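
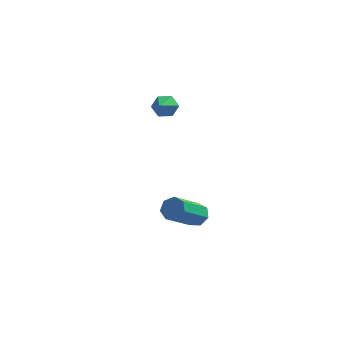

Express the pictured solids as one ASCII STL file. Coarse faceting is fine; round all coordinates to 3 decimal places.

solid 
facet normal -0.026 0.861 -0.508
outer loop
vertex 1.907 3.037 1.916
vertex 1.513 3.278 2.344
vertex 2.136 3.341 2.419
endloop
endfacet
facet normal 0.871 -0.480 -0.106
outer loop
vertex 1.907 3.037 1.916
vertex 2.136 3.341 2.419
vertex 1.547 2.142 3.016
endloop
endfacet
facet normal -0.026 0.861 -0.508
outer loop
vertex 2.136 3.341 2.419
vertex 1.513 3.278 2.344
vertex 1.741 3.582 2.847
endloop
endfacet
facet normal 0.730 -0.018 0.684
outer loop
vertex 2.136 3.341 2.419
vertex 1.741 3.582 2.847
vertex 1.547 2.142 3.016
endloop
endfacet
facet normal -0.026 0.861 -0.508
outer loop
vertex 1.741 3.582 2.847
vertex 1.513 3.278 2.344
vertex 1.119 3.519 2.772
endloop
endfacet
facet normal -0.132 0.133 0.982
outer loop
vertex 1.741 3.582 2.847
vertex 1.119 3.519 2.772
vertex 1.547 2.142 3.016
endloop
endfacet
facet normal -0.027 0.860 -0.509
outer loop
vertex 1.119 3.519 2.772
vertex 1.513 3.278 2.344
vertex 0.891 3.215 2.27
endloop
endfacet
facet normal -0.851 -0.177 0.494
outer loop
vertex 1.119 3.519 2.772
vertex 0.891 3.215 2.27
vertex 1.547 2.142 3.016
endloop
endfacet
facet normal -0.027 0.860 -0.509
outer loop
vertex 0.891 3.215 2.27
vertex 1.513 3.278 2.344
vertex 1.285 2.974 1.842
endloop
endfacet
facet normal -0.711 -0.639 -0.294
outer loop
vertex 0.891 3.215 2.27
vertex 1.285 2.974 1.842
vertex 1.547 2.142 3.016
endloop
endfacet
facet normal -0.027 0.860 -0.509
outer loop
vertex 1.285 2.974 1.842
vertex 1.513 3.278 2.344
vertex 1.907 3.037 1.916
endloop
endfacet
facet normal 0.151 -0.790 -0.594
outer loop
vertex 1.285 2.974 1.842
vertex 1.907 3.037 1.916
vertex 1.547 2.142 3.016
endloop
endfacet
facet normal 0.353 0.716 -0.603
outer loop
vertex 3.649 2.378 -3.364
vertex 3.202 2.233 -3.798
vertex 3.17 2.654 -3.317
endloop
endfacet
facet normal 0.361 0.491 0.793
outer loop
vertex 3.649 2.378 -3.364
vertex 3.17 2.654 -3.317
vertex 2.926 0.911 -2.128
endloop
endfacet
facet normal 0.361 0.491 0.793
outer loop
vertex 2.926 0.911 -2.128
vertex 3.17 2.654 -3.317
vertex 2.446 1.188 -2.081
endloop
endfacet
facet normal -0.354 -0.715 0.603
outer loop
vertex 2.926 0.911 -2.128
vertex 2.446 1.188 -2.081
vertex 2.478 0.767 -2.562
endloop
endfacet
facet normal 0.354 0.715 -0.603
outer loop
vertex 3.17 2.654 -3.317
vertex 3.202 2.233 -3.798
vertex 2.714 2.614 -3.632
endloop
endfacet
facet normal -0.449 0.695 0.562
outer loop
vertex 3.17 2.654 -3.317
vertex 2.714 2.614 -3.632
vertex 2.446 1.188 -2.081
endloop
endfacet
facet normal -0.451 0.695 0.561
outer loop
vertex 2.446 1.188 -2.081
vertex 2.714 2.614 -3.632
vertex 1.991 1.147 -2.396
endloop
endfacet
facet normal -0.353 -0.716 0.603
outer loop
vertex 2.446 1.188 -2.081
vertex 1.991 1.147 -2.396
vertex 2.478 0.767 -2.562
endloop
endfacet
facet normal 0.353 0.715 -0.604
outer loop
vertex 2.714 2.614 -3.632
vertex 3.202 2.233 -3.798
vertex 2.626 2.286 -4.072
endloop
endfacet
facet normal -0.922 0.375 -0.095
outer loop
vertex 2.714 2.614 -3.632
vertex 2.626 2.286 -4.072
vertex 1.991 1.147 -2.396
endloop
endfacet
facet normal -0.922 0.376 -0.093
outer loop
vertex 1.991 1.147 -2.396
vertex 2.626 2.286 -4.072
vertex 1.902 0.82 -2.836
endloop
endfacet
facet normal -0.353 -0.715 0.603
outer loop
vertex 1.991 1.147 -2.396
vertex 1.902 0.82 -2.836
vertex 2.478 0.767 -2.562
endloop
endfacet
facet normal 0.353 0.716 -0.603
outer loop
vertex 2.626 2.286 -4.072
vertex 3.202 2.233 -3.798
vertex 2.971 1.919 -4.306
endloop
endfacet
facet normal -0.700 -0.226 -0.678
outer loop
vertex 2.626 2.286 -4.072
vertex 2.971 1.919 -4.306
vertex 1.902 0.82 -2.836
endloop
endfacet
facet normal -0.699 -0.227 -0.678
outer loop
vertex 1.902 0.82 -2.836
vertex 2.971 1.919 -4.306
vertex 2.248 0.453 -3.07
endloop
endfacet
facet normal -0.352 -0.716 0.602
outer loop
vertex 1.902 0.82 -2.836
vertex 2.248 0.453 -3.07
vertex 2.478 0.767 -2.562
endloop
endfacet
facet normal 0.352 0.716 -0.603
outer loop
vertex 2.971 1.919 -4.306
vertex 3.202 2.233 -3.798
vertex 3.49 1.789 -4.157
endloop
endfacet
facet normal 0.051 -0.658 -0.751
outer loop
vertex 2.971 1.919 -4.306
vertex 3.49 1.789 -4.157
vertex 2.248 0.453 -3.07
endloop
endfacet
facet normal 0.050 -0.658 -0.752
outer loop
vertex 2.248 0.453 -3.07
vertex 3.49 1.789 -4.157
vertex 2.766 0.322 -2.921
endloop
endfacet
facet normal -0.354 -0.715 0.602
outer loop
vertex 2.248 0.453 -3.07
vertex 2.766 0.322 -2.921
vertex 2.478 0.767 -2.562
endloop
endfacet
facet normal 0.353 0.716 -0.603
outer loop
vertex 3.49 1.789 -4.157
vertex 3.202 2.233 -3.798
vertex 3.792 1.993 -3.738
endloop
endfacet
facet normal 0.761 -0.594 -0.259
outer loop
vertex 3.49 1.789 -4.157
vertex 3.792 1.993 -3.738
vertex 2.766 0.322 -2.921
endloop
endfacet
facet normal 0.761 -0.594 -0.259
outer loop
vertex 2.766 0.322 -2.921
vertex 3.792 1.993 -3.738
vertex 3.068 0.526 -2.502
endloop
endfacet
facet normal -0.353 -0.715 0.603
outer loop
vertex 2.766 0.322 -2.921
vertex 3.068 0.526 -2.502
vertex 2.478 0.767 -2.562
endloop
endfacet
facet normal 0.353 0.716 -0.602
outer loop
vertex 3.792 1.993 -3.738
vertex 3.202 2.233 -3.798
vertex 3.649 2.378 -3.364
endloop
endfacet
facet normal 0.900 -0.083 0.429
outer loop
vertex 3.792 1.993 -3.738
vertex 3.649 2.378 -3.364
vertex 3.068 0.526 -2.502
endloop
endfacet
facet normal 0.900 -0.083 0.428
outer loop
vertex 3.068 0.526 -2.502
vertex 3.649 2.378 -3.364
vertex 2.926 0.911 -2.128
endloop
endfacet
facet normal -0.354 -0.716 0.602
outer loop
vertex 3.068 0.526 -2.502
vertex 2.926 0.911 -2.128
vertex 2.478 0.767 -2.562
endloop
endfacet

endsolid


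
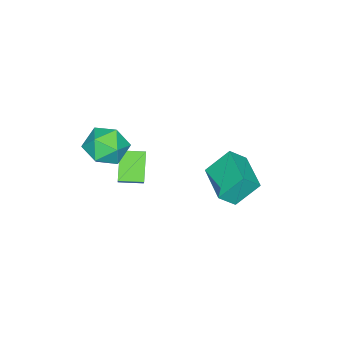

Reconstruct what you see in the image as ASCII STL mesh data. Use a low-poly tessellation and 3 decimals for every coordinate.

solid 
facet normal -0.571 0.458 -0.681
outer loop
vertex -4.57 2.121 -2.284
vertex -3.102 3.697 -2.454
vertex -3.777 1.248 -3.536
endloop
endfacet
facet normal -0.679 -0.730 0.079
outer loop
vertex -3.098 0.703 -2.726
vertex -4.57 2.121 -2.284
vertex -3.777 1.248 -3.536
endloop
endfacet
facet normal -0.572 0.458 -0.681
outer loop
vertex -3.777 1.248 -3.536
vertex -3.102 3.697 -2.454
vertex -2.31 2.824 -3.707
endloop
endfacet
facet normal 0.461 -0.508 -0.728
outer loop
vertex -2.31 2.824 -3.707
vertex -3.098 0.703 -2.726
vertex -3.777 1.248 -3.536
endloop
endfacet
facet normal -0.461 0.508 0.728
outer loop
vertex -4.57 2.121 -2.284
vertex -2.423 3.152 -1.644
vertex -3.102 3.697 -2.454
endloop
endfacet
facet normal -0.679 -0.730 0.079
outer loop
vertex -3.89 1.576 -1.473
vertex -4.57 2.121 -2.284
vertex -3.098 0.703 -2.726
endloop
endfacet
facet normal -0.461 0.508 0.728
outer loop
vertex -3.89 1.576 -1.473
vertex -2.423 3.152 -1.644
vertex -4.57 2.121 -2.284
endloop
endfacet
facet normal 0.679 0.729 -0.079
outer loop
vertex -3.102 3.697 -2.454
vertex -2.423 3.152 -1.644
vertex -2.31 2.824 -3.707
endloop
endfacet
facet normal 0.461 -0.508 -0.728
outer loop
vertex -1.63 2.279 -2.896
vertex -3.098 0.703 -2.726
vertex -2.31 2.824 -3.707
endloop
endfacet
facet normal 0.679 0.730 -0.079
outer loop
vertex -2.31 2.824 -3.707
vertex -2.423 3.152 -1.644
vertex -1.63 2.279 -2.896
endloop
endfacet
facet normal 0.571 -0.459 0.681
outer loop
vertex -1.63 2.279 -2.896
vertex -3.89 1.576 -1.473
vertex -3.098 0.703 -2.726
endloop
endfacet
facet normal 0.571 -0.458 0.681
outer loop
vertex -2.423 3.152 -1.644
vertex -3.89 1.576 -1.473
vertex -1.63 2.279 -2.896
endloop
endfacet
facet normal -0.708 -0.691 0.146
outer loop
vertex -1.751 -3.351 -0.597
vertex -1.099 -4.155 -1.242
vertex -0.937 -4.066 -0.037
endloop
endfacet
facet normal -0.682 -0.234 0.693
outer loop
vertex -1.751 -3.351 -0.597
vertex -0.937 -4.066 -0.037
vertex -1.029 -2.889 0.27
endloop
endfacet
facet normal -0.794 0.423 0.436
outer loop
vertex -1.751 -3.351 -0.597
vertex -1.029 -2.889 0.27
vertex -1.247 -2.25 -0.746
endloop
endfacet
facet normal -0.889 0.370 -0.269
outer loop
vertex -1.751 -3.351 -0.597
vertex -1.247 -2.25 -0.746
vertex -1.29 -3.033 -1.681
endloop
endfacet
facet normal -0.835 -0.318 -0.448
outer loop
vertex -1.751 -3.351 -0.597
vertex -1.29 -3.033 -1.681
vertex -1.099 -4.155 -1.242
endloop
endfacet
facet normal -0.024 -0.254 0.967
outer loop
vertex -1.029 -2.889 0.27
vertex -0.937 -4.066 -0.037
vertex 0.07 -3.407 0.161
endloop
endfacet
facet normal -0.065 -0.994 0.082
outer loop
vertex -0.937 -4.066 -0.037
vertex -1.099 -4.155 -1.242
vertex 0.027 -4.19 -0.774
endloop
endfacet
facet normal -0.271 -0.390 -0.880
outer loop
vertex -1.099 -4.155 -1.242
vertex -1.29 -3.033 -1.681
vertex -0.191 -3.551 -1.79
endloop
endfacet
facet normal -0.358 0.724 -0.590
outer loop
vertex -1.29 -3.033 -1.681
vertex -1.247 -2.25 -0.746
vertex -0.283 -2.374 -1.483
endloop
endfacet
facet normal -0.204 0.808 0.552
outer loop
vertex -1.247 -2.25 -0.746
vertex -1.029 -2.889 0.27
vertex -0.121 -2.285 -0.278
endloop
endfacet
facet normal 0.889 -0.370 0.269
outer loop
vertex 0.531 -3.089 -0.923
vertex 0.07 -3.407 0.161
vertex 0.027 -4.19 -0.774
endloop
endfacet
facet normal 0.794 -0.423 -0.436
outer loop
vertex 0.531 -3.089 -0.923
vertex 0.027 -4.19 -0.774
vertex -0.191 -3.551 -1.79
endloop
endfacet
facet normal 0.682 0.234 -0.693
outer loop
vertex 0.531 -3.089 -0.923
vertex -0.191 -3.551 -1.79
vertex -0.283 -2.374 -1.483
endloop
endfacet
facet normal 0.708 0.691 -0.146
outer loop
vertex 0.531 -3.089 -0.923
vertex -0.283 -2.374 -1.483
vertex -0.121 -2.285 -0.278
endloop
endfacet
facet normal 0.835 0.318 0.448
outer loop
vertex 0.531 -3.089 -0.923
vertex -0.121 -2.285 -0.278
vertex 0.07 -3.407 0.161
endloop
endfacet
facet normal 0.358 -0.724 0.590
outer loop
vertex 0.027 -4.19 -0.774
vertex 0.07 -3.407 0.161
vertex -0.937 -4.066 -0.037
endloop
endfacet
facet normal 0.204 -0.808 -0.552
outer loop
vertex -0.191 -3.551 -1.79
vertex 0.027 -4.19 -0.774
vertex -1.099 -4.155 -1.242
endloop
endfacet
facet normal 0.024 0.254 -0.967
outer loop
vertex -0.283 -2.374 -1.483
vertex -0.191 -3.551 -1.79
vertex -1.29 -3.033 -1.681
endloop
endfacet
facet normal 0.065 0.994 -0.082
outer loop
vertex -0.121 -2.285 -0.278
vertex -0.283 -2.374 -1.483
vertex -1.247 -2.25 -0.746
endloop
endfacet
facet normal 0.271 0.390 0.880
outer loop
vertex 0.07 -3.407 0.161
vertex -0.121 -2.285 -0.278
vertex -1.029 -2.889 0.27
endloop
endfacet
facet normal -0.502 0.863 -0.055
outer loop
vertex -2.576 -2.255 -2.294
vertex -1.454 -1.677 -3.476
vertex -3.314 -2.744 -3.233
endloop
endfacet
facet normal -0.649 -0.334 0.684
outer loop
vertex -2.686 -3.823 -3.164
vertex -2.576 -2.255 -2.294
vertex -3.314 -2.744 -3.233
endloop
endfacet
facet normal -0.502 0.863 -0.055
outer loop
vertex -3.314 -2.744 -3.233
vertex -1.454 -1.677 -3.476
vertex -2.191 -2.166 -4.415
endloop
endfacet
facet normal -0.571 -0.379 -0.728
outer loop
vertex -2.191 -2.166 -4.415
vertex -2.686 -3.823 -3.164
vertex -3.314 -2.744 -3.233
endloop
endfacet
facet normal 0.571 0.379 0.728
outer loop
vertex -2.576 -2.255 -2.294
vertex -0.826 -2.756 -3.407
vertex -1.454 -1.677 -3.476
endloop
endfacet
facet normal -0.649 -0.334 0.683
outer loop
vertex -1.949 -3.334 -2.225
vertex -2.576 -2.255 -2.294
vertex -2.686 -3.823 -3.164
endloop
endfacet
facet normal 0.571 0.379 0.728
outer loop
vertex -1.949 -3.334 -2.225
vertex -0.826 -2.756 -3.407
vertex -2.576 -2.255 -2.294
endloop
endfacet
facet normal 0.649 0.334 -0.683
outer loop
vertex -1.454 -1.677 -3.476
vertex -0.826 -2.756 -3.407
vertex -2.191 -2.166 -4.415
endloop
endfacet
facet normal -0.572 -0.379 -0.728
outer loop
vertex -1.564 -3.245 -4.346
vertex -2.686 -3.823 -3.164
vertex -2.191 -2.166 -4.415
endloop
endfacet
facet normal 0.649 0.333 -0.684
outer loop
vertex -2.191 -2.166 -4.415
vertex -0.826 -2.756 -3.407
vertex -1.564 -3.245 -4.346
endloop
endfacet
facet normal 0.502 -0.863 0.055
outer loop
vertex -1.564 -3.245 -4.346
vertex -1.949 -3.334 -2.225
vertex -2.686 -3.823 -3.164
endloop
endfacet
facet normal 0.502 -0.863 0.055
outer loop
vertex -0.826 -2.756 -3.407
vertex -1.949 -3.334 -2.225
vertex -1.564 -3.245 -4.346
endloop
endfacet

endsolid


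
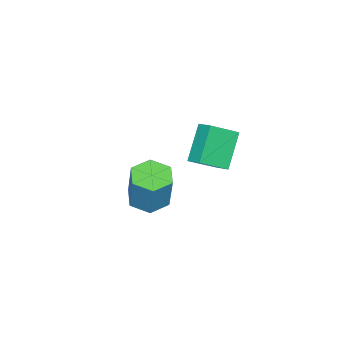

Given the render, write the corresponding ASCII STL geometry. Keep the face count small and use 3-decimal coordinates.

solid 
facet normal -0.654 -0.061 0.754
outer loop
vertex -1.898 1.376 3.266
vertex -1.593 2.078 3.587
vertex -2.975 2.24 2.401
endloop
endfacet
facet normal -0.367 -0.846 -0.387
outer loop
vertex -1.667 2.362 0.893
vertex -1.898 1.376 3.266
vertex -2.975 2.24 2.401
endloop
endfacet
facet normal -0.654 -0.061 0.754
outer loop
vertex -2.975 2.24 2.401
vertex -1.593 2.078 3.587
vertex -2.671 2.942 2.722
endloop
endfacet
facet normal -0.662 0.529 -0.531
outer loop
vertex -2.671 2.942 2.722
vertex -1.667 2.362 0.893
vertex -2.975 2.24 2.401
endloop
endfacet
facet normal 0.661 -0.530 0.531
outer loop
vertex -1.898 1.376 3.266
vertex -0.285 2.2 2.079
vertex -1.593 2.078 3.587
endloop
endfacet
facet normal -0.367 -0.846 -0.387
outer loop
vertex -0.589 1.498 1.758
vertex -1.898 1.376 3.266
vertex -1.667 2.362 0.893
endloop
endfacet
facet normal 0.661 -0.529 0.531
outer loop
vertex -0.589 1.498 1.758
vertex -0.285 2.2 2.079
vertex -1.898 1.376 3.266
endloop
endfacet
facet normal 0.367 0.846 0.387
outer loop
vertex -1.593 2.078 3.587
vertex -0.285 2.2 2.079
vertex -2.671 2.942 2.722
endloop
endfacet
facet normal -0.661 0.530 -0.531
outer loop
vertex -1.362 3.064 1.214
vertex -1.667 2.362 0.893
vertex -2.671 2.942 2.722
endloop
endfacet
facet normal 0.367 0.846 0.387
outer loop
vertex -2.671 2.942 2.722
vertex -0.285 2.2 2.079
vertex -1.362 3.064 1.214
endloop
endfacet
facet normal 0.654 0.061 -0.754
outer loop
vertex -1.362 3.064 1.214
vertex -0.589 1.498 1.758
vertex -1.667 2.362 0.893
endloop
endfacet
facet normal 0.654 0.061 -0.754
outer loop
vertex -0.285 2.2 2.079
vertex -0.589 1.498 1.758
vertex -1.362 3.064 1.214
endloop
endfacet
facet normal -0.241 -0.207 -0.948
outer loop
vertex -2.036 -2.142 -3.585
vertex -2.941 -1.643 -3.464
vertex -2.1 -1.124 -3.791
endloop
endfacet
facet normal 0.969 0.011 -0.249
outer loop
vertex -2.036 -2.142 -3.585
vertex -2.1 -1.124 -3.791
vertex -1.515 -1.696 -1.537
endloop
endfacet
facet normal 0.969 0.011 -0.249
outer loop
vertex -1.515 -1.696 -1.537
vertex -2.1 -1.124 -3.791
vertex -1.579 -0.678 -1.743
endloop
endfacet
facet normal 0.241 0.207 0.948
outer loop
vertex -1.515 -1.696 -1.537
vertex -1.579 -0.678 -1.743
vertex -2.419 -1.197 -1.416
endloop
endfacet
facet normal -0.241 -0.206 -0.948
outer loop
vertex -2.1 -1.124 -3.791
vertex -2.941 -1.643 -3.464
vertex -3.005 -0.626 -3.669
endloop
endfacet
facet normal 0.430 0.853 -0.295
outer loop
vertex -2.1 -1.124 -3.791
vertex -3.005 -0.626 -3.669
vertex -1.579 -0.678 -1.743
endloop
endfacet
facet normal 0.430 0.853 -0.296
outer loop
vertex -1.579 -0.678 -1.743
vertex -3.005 -0.626 -3.669
vertex -2.484 -0.179 -1.621
endloop
endfacet
facet normal 0.242 0.206 0.948
outer loop
vertex -1.579 -0.678 -1.743
vertex -2.484 -0.179 -1.621
vertex -2.419 -1.197 -1.416
endloop
endfacet
facet normal -0.241 -0.206 -0.948
outer loop
vertex -3.005 -0.626 -3.669
vertex -2.941 -1.643 -3.464
vertex -3.845 -1.144 -3.343
endloop
endfacet
facet normal -0.537 0.842 -0.047
outer loop
vertex -3.005 -0.626 -3.669
vertex -3.845 -1.144 -3.343
vertex -2.484 -0.179 -1.621
endloop
endfacet
facet normal -0.538 0.842 -0.046
outer loop
vertex -2.484 -0.179 -1.621
vertex -3.845 -1.144 -3.343
vertex -3.324 -0.698 -1.295
endloop
endfacet
facet normal 0.241 0.206 0.948
outer loop
vertex -2.484 -0.179 -1.621
vertex -3.324 -0.698 -1.295
vertex -2.419 -1.197 -1.416
endloop
endfacet
facet normal -0.241 -0.207 -0.948
outer loop
vertex -3.845 -1.144 -3.343
vertex -2.941 -1.643 -3.464
vertex -3.781 -2.162 -3.137
endloop
endfacet
facet normal -0.969 -0.011 0.249
outer loop
vertex -3.845 -1.144 -3.343
vertex -3.781 -2.162 -3.137
vertex -3.324 -0.698 -1.295
endloop
endfacet
facet normal -0.969 -0.011 0.249
outer loop
vertex -3.324 -0.698 -1.295
vertex -3.781 -2.162 -3.137
vertex -3.26 -1.716 -1.089
endloop
endfacet
facet normal 0.241 0.207 0.948
outer loop
vertex -3.324 -0.698 -1.295
vertex -3.26 -1.716 -1.089
vertex -2.419 -1.197 -1.416
endloop
endfacet
facet normal -0.242 -0.206 -0.948
outer loop
vertex -3.781 -2.162 -3.137
vertex -2.941 -1.643 -3.464
vertex -2.876 -2.661 -3.259
endloop
endfacet
facet normal -0.430 -0.853 0.295
outer loop
vertex -3.781 -2.162 -3.137
vertex -2.876 -2.661 -3.259
vertex -3.26 -1.716 -1.089
endloop
endfacet
facet normal -0.430 -0.853 0.296
outer loop
vertex -3.26 -1.716 -1.089
vertex -2.876 -2.661 -3.259
vertex -2.355 -2.214 -1.211
endloop
endfacet
facet normal 0.241 0.206 0.948
outer loop
vertex -3.26 -1.716 -1.089
vertex -2.355 -2.214 -1.211
vertex -2.419 -1.197 -1.416
endloop
endfacet
facet normal -0.241 -0.206 -0.948
outer loop
vertex -2.876 -2.661 -3.259
vertex -2.941 -1.643 -3.464
vertex -2.036 -2.142 -3.585
endloop
endfacet
facet normal 0.538 -0.842 0.047
outer loop
vertex -2.876 -2.661 -3.259
vertex -2.036 -2.142 -3.585
vertex -2.355 -2.214 -1.211
endloop
endfacet
facet normal 0.537 -0.842 0.047
outer loop
vertex -2.355 -2.214 -1.211
vertex -2.036 -2.142 -3.585
vertex -1.515 -1.696 -1.537
endloop
endfacet
facet normal 0.241 0.206 0.948
outer loop
vertex -2.355 -2.214 -1.211
vertex -1.515 -1.696 -1.537
vertex -2.419 -1.197 -1.416
endloop
endfacet

endsolid


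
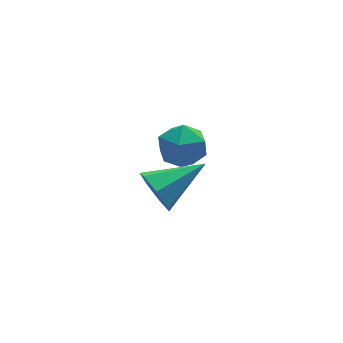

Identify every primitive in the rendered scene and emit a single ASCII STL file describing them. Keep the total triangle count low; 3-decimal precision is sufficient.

solid 
facet normal -0.932 -0.127 -0.340
outer loop
vertex -2.531 -3.399 -1.974
vertex -2.802 -2.978 -1.389
vertex -2.579 -2.742 -2.088
endloop
endfacet
facet normal 0.682 -0.076 -0.728
outer loop
vertex -2.531 -3.399 -1.974
vertex -2.579 -2.742 -2.088
vertex -1.218 -2.762 -0.811
endloop
endfacet
facet normal -0.932 -0.127 -0.340
outer loop
vertex -2.579 -2.742 -2.088
vertex -2.802 -2.978 -1.389
vertex -2.795 -2.263 -1.675
endloop
endfacet
facet normal 0.505 0.683 -0.528
outer loop
vertex -2.579 -2.742 -2.088
vertex -2.795 -2.263 -1.675
vertex -1.218 -2.762 -0.811
endloop
endfacet
facet normal -0.932 -0.127 -0.340
outer loop
vertex -2.795 -2.263 -1.675
vertex -2.802 -2.978 -1.389
vertex -3.016 -2.322 -1.047
endloop
endfacet
facet normal 0.214 0.963 0.166
outer loop
vertex -2.795 -2.263 -1.675
vertex -3.016 -2.322 -1.047
vertex -1.218 -2.762 -0.811
endloop
endfacet
facet normal -0.932 -0.127 -0.340
outer loop
vertex -3.016 -2.322 -1.047
vertex -2.802 -2.978 -1.389
vertex -3.076 -2.875 -0.677
endloop
endfacet
facet normal 0.026 0.554 0.832
outer loop
vertex -3.016 -2.322 -1.047
vertex -3.076 -2.875 -0.677
vertex -1.218 -2.762 -0.811
endloop
endfacet
facet normal -0.932 -0.126 -0.340
outer loop
vertex -3.076 -2.875 -0.677
vertex -2.802 -2.978 -1.389
vertex -2.93 -3.505 -0.843
endloop
endfacet
facet normal 0.084 -0.236 0.968
outer loop
vertex -3.076 -2.875 -0.677
vertex -2.93 -3.505 -0.843
vertex -1.218 -2.762 -0.811
endloop
endfacet
facet normal -0.931 -0.127 -0.341
outer loop
vertex -2.93 -3.505 -0.843
vertex -2.802 -2.978 -1.389
vertex -2.687 -3.738 -1.42
endloop
endfacet
facet normal 0.343 -0.812 0.472
outer loop
vertex -2.93 -3.505 -0.843
vertex -2.687 -3.738 -1.42
vertex -1.218 -2.762 -0.811
endloop
endfacet
facet normal -0.932 -0.127 -0.340
outer loop
vertex -2.687 -3.738 -1.42
vertex -2.802 -2.978 -1.389
vertex -2.531 -3.399 -1.974
endloop
endfacet
facet normal 0.609 -0.741 -0.282
outer loop
vertex -2.687 -3.738 -1.42
vertex -2.531 -3.399 -1.974
vertex -1.218 -2.762 -0.811
endloop
endfacet
facet normal -0.632 0.771 0.075
outer loop
vertex -1.331 0.736 -3.282
vertex -1.447 0.558 -2.435
vertex -0.812 1.103 -2.684
endloop
endfacet
facet normal -0.139 0.893 -0.428
outer loop
vertex -1.331 0.736 -3.282
vertex -0.812 1.103 -2.684
vertex -0.474 0.799 -3.429
endloop
endfacet
facet normal -0.183 0.371 -0.910
outer loop
vertex -1.331 0.736 -3.282
vertex -0.474 0.799 -3.429
vertex -0.9 0.068 -3.641
endloop
endfacet
facet normal -0.704 -0.075 -0.706
outer loop
vertex -1.331 0.736 -3.282
vertex -0.9 0.068 -3.641
vertex -1.501 -0.081 -3.026
endloop
endfacet
facet normal -0.980 0.173 -0.098
outer loop
vertex -1.331 0.736 -3.282
vertex -1.501 -0.081 -3.026
vertex -1.447 0.558 -2.435
endloop
endfacet
facet normal 0.504 0.855 -0.121
outer loop
vertex -0.474 0.799 -3.429
vertex -0.812 1.103 -2.684
vertex -0.059 0.661 -2.674
endloop
endfacet
facet normal -0.293 0.658 0.694
outer loop
vertex -0.812 1.103 -2.684
vertex -1.447 0.558 -2.435
vertex -0.66 0.512 -2.059
endloop
endfacet
facet normal -0.856 -0.310 0.414
outer loop
vertex -1.447 0.558 -2.435
vertex -1.501 -0.081 -3.026
vertex -1.086 -0.219 -2.271
endloop
endfacet
facet normal -0.409 -0.711 -0.572
outer loop
vertex -1.501 -0.081 -3.026
vertex -0.9 0.068 -3.641
vertex -0.748 -0.523 -3.016
endloop
endfacet
facet normal 0.432 0.010 -0.902
outer loop
vertex -0.9 0.068 -3.641
vertex -0.474 0.799 -3.429
vertex -0.113 0.022 -3.265
endloop
endfacet
facet normal 0.704 0.075 0.706
outer loop
vertex -0.229 -0.156 -2.418
vertex -0.059 0.661 -2.674
vertex -0.66 0.512 -2.059
endloop
endfacet
facet normal 0.183 -0.371 0.910
outer loop
vertex -0.229 -0.156 -2.418
vertex -0.66 0.512 -2.059
vertex -1.086 -0.219 -2.271
endloop
endfacet
facet normal 0.139 -0.893 0.428
outer loop
vertex -0.229 -0.156 -2.418
vertex -1.086 -0.219 -2.271
vertex -0.748 -0.523 -3.016
endloop
endfacet
facet normal 0.632 -0.771 -0.075
outer loop
vertex -0.229 -0.156 -2.418
vertex -0.748 -0.523 -3.016
vertex -0.113 0.022 -3.265
endloop
endfacet
facet normal 0.980 -0.173 0.098
outer loop
vertex -0.229 -0.156 -2.418
vertex -0.113 0.022 -3.265
vertex -0.059 0.661 -2.674
endloop
endfacet
facet normal 0.409 0.711 0.572
outer loop
vertex -0.66 0.512 -2.059
vertex -0.059 0.661 -2.674
vertex -0.812 1.103 -2.684
endloop
endfacet
facet normal -0.432 -0.010 0.902
outer loop
vertex -1.086 -0.219 -2.271
vertex -0.66 0.512 -2.059
vertex -1.447 0.558 -2.435
endloop
endfacet
facet normal -0.504 -0.855 0.121
outer loop
vertex -0.748 -0.523 -3.016
vertex -1.086 -0.219 -2.271
vertex -1.501 -0.081 -3.026
endloop
endfacet
facet normal 0.293 -0.658 -0.694
outer loop
vertex -0.113 0.022 -3.265
vertex -0.748 -0.523 -3.016
vertex -0.9 0.068 -3.641
endloop
endfacet
facet normal 0.856 0.310 -0.414
outer loop
vertex -0.059 0.661 -2.674
vertex -0.113 0.022 -3.265
vertex -0.474 0.799 -3.429
endloop
endfacet

endsolid


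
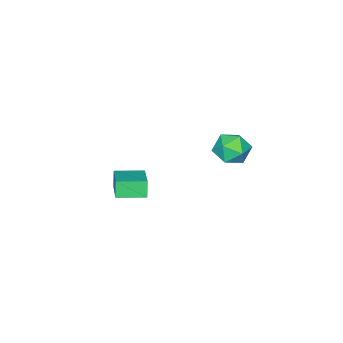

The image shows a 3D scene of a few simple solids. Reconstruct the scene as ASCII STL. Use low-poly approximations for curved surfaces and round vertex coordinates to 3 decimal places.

solid 
facet normal -0.241 0.805 0.542
outer loop
vertex -2.337 3.109 -0.013
vertex -1.882 2.697 0.802
vertex -1.348 3.286 0.164
endloop
endfacet
facet normal -0.149 0.978 -0.144
outer loop
vertex -2.337 3.109 -0.013
vertex -1.348 3.286 0.164
vertex -1.67 3.097 -0.785
endloop
endfacet
facet normal -0.606 0.591 -0.532
outer loop
vertex -2.337 3.109 -0.013
vertex -1.67 3.097 -0.785
vertex -2.405 2.391 -0.733
endloop
endfacet
facet normal -0.980 0.178 -0.085
outer loop
vertex -2.337 3.109 -0.013
vertex -2.405 2.391 -0.733
vertex -2.535 2.144 0.248
endloop
endfacet
facet normal -0.754 0.311 0.578
outer loop
vertex -2.337 3.109 -0.013
vertex -2.535 2.144 0.248
vertex -1.882 2.697 0.802
endloop
endfacet
facet normal 0.514 0.791 -0.332
outer loop
vertex -1.67 3.097 -0.785
vertex -1.348 3.286 0.164
vertex -0.805 2.676 -0.448
endloop
endfacet
facet normal 0.366 0.511 0.778
outer loop
vertex -1.348 3.286 0.164
vertex -1.882 2.697 0.802
vertex -0.935 2.429 0.533
endloop
endfacet
facet normal -0.466 -0.288 0.837
outer loop
vertex -1.882 2.697 0.802
vertex -2.535 2.144 0.248
vertex -1.67 1.723 0.585
endloop
endfacet
facet normal -0.831 -0.503 -0.237
outer loop
vertex -2.535 2.144 0.248
vertex -2.405 2.391 -0.733
vertex -1.992 1.534 -0.364
endloop
endfacet
facet normal -0.226 0.165 -0.960
outer loop
vertex -2.405 2.391 -0.733
vertex -1.67 3.097 -0.785
vertex -1.458 2.123 -1.002
endloop
endfacet
facet normal 0.980 -0.178 0.085
outer loop
vertex -1.003 1.711 -0.187
vertex -0.805 2.676 -0.448
vertex -0.935 2.429 0.533
endloop
endfacet
facet normal 0.606 -0.591 0.532
outer loop
vertex -1.003 1.711 -0.187
vertex -0.935 2.429 0.533
vertex -1.67 1.723 0.585
endloop
endfacet
facet normal 0.149 -0.978 0.144
outer loop
vertex -1.003 1.711 -0.187
vertex -1.67 1.723 0.585
vertex -1.992 1.534 -0.364
endloop
endfacet
facet normal 0.241 -0.805 -0.542
outer loop
vertex -1.003 1.711 -0.187
vertex -1.992 1.534 -0.364
vertex -1.458 2.123 -1.002
endloop
endfacet
facet normal 0.754 -0.311 -0.578
outer loop
vertex -1.003 1.711 -0.187
vertex -1.458 2.123 -1.002
vertex -0.805 2.676 -0.448
endloop
endfacet
facet normal 0.831 0.503 0.237
outer loop
vertex -0.935 2.429 0.533
vertex -0.805 2.676 -0.448
vertex -1.348 3.286 0.164
endloop
endfacet
facet normal 0.226 -0.165 0.960
outer loop
vertex -1.67 1.723 0.585
vertex -0.935 2.429 0.533
vertex -1.882 2.697 0.802
endloop
endfacet
facet normal -0.514 -0.791 0.332
outer loop
vertex -1.992 1.534 -0.364
vertex -1.67 1.723 0.585
vertex -2.535 2.144 0.248
endloop
endfacet
facet normal -0.366 -0.511 -0.778
outer loop
vertex -1.458 2.123 -1.002
vertex -1.992 1.534 -0.364
vertex -2.405 2.391 -0.733
endloop
endfacet
facet normal 0.466 0.288 -0.837
outer loop
vertex -0.805 2.676 -0.448
vertex -1.458 2.123 -1.002
vertex -1.67 3.097 -0.785
endloop
endfacet
facet normal -0.658 -0.656 -0.368
outer loop
vertex 3.697 -0.28 0.184
vertex 2.706 0.749 0.122
vertex 3.97 -0.069 -0.68
endloop
endfacet
facet normal 0.693 -0.720 0.043
outer loop
vertex 5.254 1.211 0.038
vertex 3.697 -0.28 0.184
vertex 3.97 -0.069 -0.68
endloop
endfacet
facet normal -0.658 -0.656 -0.368
outer loop
vertex 3.97 -0.069 -0.68
vertex 2.706 0.749 0.122
vertex 2.979 0.96 -0.742
endloop
endfacet
facet normal 0.293 0.227 -0.929
outer loop
vertex 2.979 0.96 -0.742
vertex 5.254 1.211 0.038
vertex 3.97 -0.069 -0.68
endloop
endfacet
facet normal -0.293 -0.227 0.929
outer loop
vertex 3.697 -0.28 0.184
vertex 3.99 2.029 0.84
vertex 2.706 0.749 0.122
endloop
endfacet
facet normal 0.693 -0.720 0.043
outer loop
vertex 4.981 1.0 0.902
vertex 3.697 -0.28 0.184
vertex 5.254 1.211 0.038
endloop
endfacet
facet normal -0.293 -0.227 0.929
outer loop
vertex 4.981 1.0 0.902
vertex 3.99 2.029 0.84
vertex 3.697 -0.28 0.184
endloop
endfacet
facet normal -0.693 0.720 -0.043
outer loop
vertex 2.706 0.749 0.122
vertex 3.99 2.029 0.84
vertex 2.979 0.96 -0.742
endloop
endfacet
facet normal 0.293 0.227 -0.929
outer loop
vertex 4.263 2.24 -0.024
vertex 5.254 1.211 0.038
vertex 2.979 0.96 -0.742
endloop
endfacet
facet normal -0.693 0.720 -0.043
outer loop
vertex 2.979 0.96 -0.742
vertex 3.99 2.029 0.84
vertex 4.263 2.24 -0.024
endloop
endfacet
facet normal 0.658 0.656 0.368
outer loop
vertex 4.263 2.24 -0.024
vertex 4.981 1.0 0.902
vertex 5.254 1.211 0.038
endloop
endfacet
facet normal 0.658 0.656 0.368
outer loop
vertex 3.99 2.029 0.84
vertex 4.981 1.0 0.902
vertex 4.263 2.24 -0.024
endloop
endfacet

endsolid


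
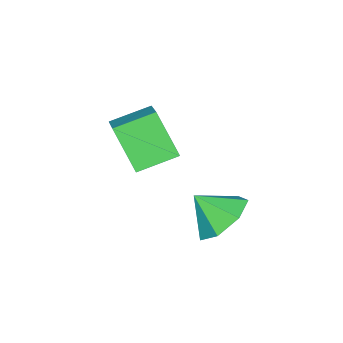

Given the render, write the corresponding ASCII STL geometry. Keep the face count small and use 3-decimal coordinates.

solid 
facet normal -0.712 0.634 0.302
outer loop
vertex -1.559 -2.843 -0.051
vertex -0.42 -1.969 0.801
vertex -1.272 -1.852 -1.452
endloop
endfacet
facet normal -0.682 -0.524 -0.510
outer loop
vertex -0.26 -2.751 -1.881
vertex -1.559 -2.843 -0.051
vertex -1.272 -1.852 -1.452
endloop
endfacet
facet normal -0.712 0.634 0.302
outer loop
vertex -1.272 -1.852 -1.452
vertex -0.42 -1.969 0.801
vertex -0.132 -0.977 -0.6
endloop
endfacet
facet normal 0.165 0.570 -0.805
outer loop
vertex -0.132 -0.977 -0.6
vertex -0.26 -2.751 -1.881
vertex -1.272 -1.852 -1.452
endloop
endfacet
facet normal -0.165 -0.570 0.805
outer loop
vertex -1.559 -2.843 -0.051
vertex 0.592 -2.868 0.372
vertex -0.42 -1.969 0.801
endloop
endfacet
facet normal -0.682 -0.523 -0.511
outer loop
vertex -0.548 -3.743 -0.48
vertex -1.559 -2.843 -0.051
vertex -0.26 -2.751 -1.881
endloop
endfacet
facet normal -0.165 -0.569 0.805
outer loop
vertex -0.548 -3.743 -0.48
vertex 0.592 -2.868 0.372
vertex -1.559 -2.843 -0.051
endloop
endfacet
facet normal 0.682 0.524 0.511
outer loop
vertex -0.42 -1.969 0.801
vertex 0.592 -2.868 0.372
vertex -0.132 -0.977 -0.6
endloop
endfacet
facet normal 0.165 0.570 -0.805
outer loop
vertex 0.879 -1.877 -1.029
vertex -0.26 -2.751 -1.881
vertex -0.132 -0.977 -0.6
endloop
endfacet
facet normal 0.682 0.523 0.510
outer loop
vertex -0.132 -0.977 -0.6
vertex 0.592 -2.868 0.372
vertex 0.879 -1.877 -1.029
endloop
endfacet
facet normal 0.712 -0.634 -0.302
outer loop
vertex 0.879 -1.877 -1.029
vertex -0.548 -3.743 -0.48
vertex -0.26 -2.751 -1.881
endloop
endfacet
facet normal 0.712 -0.634 -0.302
outer loop
vertex 0.592 -2.868 0.372
vertex -0.548 -3.743 -0.48
vertex 0.879 -1.877 -1.029
endloop
endfacet
facet normal -0.199 0.692 -0.694
outer loop
vertex 0.747 0.249 -3.37
vertex -0.104 0.532 -2.844
vertex 0.865 0.9 -2.755
endloop
endfacet
facet normal 0.896 -0.379 0.230
outer loop
vertex 0.747 0.249 -3.37
vertex 0.865 0.9 -2.755
vertex 0.144 -0.332 -1.976
endloop
endfacet
facet normal -0.199 0.692 -0.694
outer loop
vertex 0.865 0.9 -2.755
vertex -0.104 0.532 -2.844
vertex 0.253 1.273 -2.207
endloop
endfacet
facet normal 0.685 0.058 0.726
outer loop
vertex 0.865 0.9 -2.755
vertex 0.253 1.273 -2.207
vertex 0.144 -0.332 -1.976
endloop
endfacet
facet normal -0.198 0.692 -0.694
outer loop
vertex 0.253 1.273 -2.207
vertex -0.104 0.532 -2.844
vertex -0.628 1.089 -2.139
endloop
endfacet
facet normal 0.047 0.139 0.989
outer loop
vertex 0.253 1.273 -2.207
vertex -0.628 1.089 -2.139
vertex 0.144 -0.332 -1.976
endloop
endfacet
facet normal -0.199 0.692 -0.694
outer loop
vertex -0.628 1.089 -2.139
vertex -0.104 0.532 -2.844
vertex -1.114 0.486 -2.601
endloop
endfacet
facet normal -0.536 -0.197 0.821
outer loop
vertex -0.628 1.089 -2.139
vertex -1.114 0.486 -2.601
vertex 0.144 -0.332 -1.976
endloop
endfacet
facet normal -0.198 0.692 -0.694
outer loop
vertex -1.114 0.486 -2.601
vertex -0.104 0.532 -2.844
vertex -0.84 -0.082 -3.246
endloop
endfacet
facet normal -0.626 -0.697 0.348
outer loop
vertex -1.114 0.486 -2.601
vertex -0.84 -0.082 -3.246
vertex 0.144 -0.332 -1.976
endloop
endfacet
facet normal -0.198 0.692 -0.694
outer loop
vertex -0.84 -0.082 -3.246
vertex -0.104 0.532 -2.844
vertex -0.011 -0.188 -3.588
endloop
endfacet
facet normal -0.156 -0.985 -0.073
outer loop
vertex -0.84 -0.082 -3.246
vertex -0.011 -0.188 -3.588
vertex 0.144 -0.332 -1.976
endloop
endfacet
facet normal -0.199 0.692 -0.694
outer loop
vertex -0.011 -0.188 -3.588
vertex -0.104 0.532 -2.844
vertex 0.747 0.249 -3.37
endloop
endfacet
facet normal 0.522 -0.843 -0.126
outer loop
vertex -0.011 -0.188 -3.588
vertex 0.747 0.249 -3.37
vertex 0.144 -0.332 -1.976
endloop
endfacet

endsolid


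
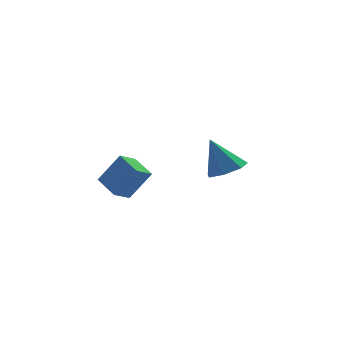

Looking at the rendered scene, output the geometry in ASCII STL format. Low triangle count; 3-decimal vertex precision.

solid 
facet normal -0.560 0.065 -0.826
outer loop
vertex -2.983 -1.999 0.827
vertex -2.227 -1.421 0.36
vertex -2.376 -3.203 0.321
endloop
endfacet
facet normal -0.713 -0.545 0.441
outer loop
vertex -1.373 -3.319 1.8
vertex -2.983 -1.999 0.827
vertex -2.376 -3.203 0.321
endloop
endfacet
facet normal -0.560 0.065 -0.826
outer loop
vertex -2.376 -3.203 0.321
vertex -2.227 -1.421 0.36
vertex -1.62 -2.625 -0.146
endloop
endfacet
facet normal 0.422 -0.836 -0.352
outer loop
vertex -1.62 -2.625 -0.146
vertex -1.373 -3.319 1.8
vertex -2.376 -3.203 0.321
endloop
endfacet
facet normal -0.422 0.836 0.352
outer loop
vertex -2.983 -1.999 0.827
vertex -1.224 -1.537 1.839
vertex -2.227 -1.421 0.36
endloop
endfacet
facet normal -0.713 -0.545 0.441
outer loop
vertex -1.98 -2.115 2.306
vertex -2.983 -1.999 0.827
vertex -1.373 -3.319 1.8
endloop
endfacet
facet normal -0.422 0.836 0.352
outer loop
vertex -1.98 -2.115 2.306
vertex -1.224 -1.537 1.839
vertex -2.983 -1.999 0.827
endloop
endfacet
facet normal 0.713 0.545 -0.441
outer loop
vertex -2.227 -1.421 0.36
vertex -1.224 -1.537 1.839
vertex -1.62 -2.625 -0.146
endloop
endfacet
facet normal 0.422 -0.836 -0.352
outer loop
vertex -0.617 -2.741 1.333
vertex -1.373 -3.319 1.8
vertex -1.62 -2.625 -0.146
endloop
endfacet
facet normal 0.713 0.545 -0.441
outer loop
vertex -1.62 -2.625 -0.146
vertex -1.224 -1.537 1.839
vertex -0.617 -2.741 1.333
endloop
endfacet
facet normal 0.560 -0.065 0.826
outer loop
vertex -0.617 -2.741 1.333
vertex -1.98 -2.115 2.306
vertex -1.373 -3.319 1.8
endloop
endfacet
facet normal 0.560 -0.065 0.826
outer loop
vertex -1.224 -1.537 1.839
vertex -1.98 -2.115 2.306
vertex -0.617 -2.741 1.333
endloop
endfacet
facet normal 0.374 -0.188 -0.908
outer loop
vertex 4.871 3.445 -0.579
vertex 3.856 3.471 -1.003
vertex 4.57 4.299 -0.88
endloop
endfacet
facet normal 0.632 0.446 0.634
outer loop
vertex 4.871 3.445 -0.579
vertex 4.57 4.299 -0.88
vertex 3.064 3.869 0.923
endloop
endfacet
facet normal 0.374 -0.187 -0.908
outer loop
vertex 4.57 4.299 -0.88
vertex 3.856 3.471 -1.003
vertex 3.731 4.53 -1.273
endloop
endfacet
facet normal 0.111 0.942 0.317
outer loop
vertex 4.57 4.299 -0.88
vertex 3.731 4.53 -1.273
vertex 3.064 3.869 0.923
endloop
endfacet
facet normal 0.375 -0.187 -0.908
outer loop
vertex 3.731 4.53 -1.273
vertex 3.856 3.471 -1.003
vertex 2.987 3.963 -1.463
endloop
endfacet
facet normal -0.614 0.788 0.051
outer loop
vertex 3.731 4.53 -1.273
vertex 2.987 3.963 -1.463
vertex 3.064 3.869 0.923
endloop
endfacet
facet normal 0.374 -0.188 -0.908
outer loop
vertex 2.987 3.963 -1.463
vertex 3.856 3.471 -1.003
vertex 2.897 3.026 -1.306
endloop
endfacet
facet normal -0.994 0.102 0.036
outer loop
vertex 2.987 3.963 -1.463
vertex 2.897 3.026 -1.306
vertex 3.064 3.869 0.923
endloop
endfacet
facet normal 0.374 -0.188 -0.908
outer loop
vertex 2.897 3.026 -1.306
vertex 3.856 3.471 -1.003
vertex 3.53 2.424 -0.921
endloop
endfacet
facet normal -0.746 -0.603 0.284
outer loop
vertex 2.897 3.026 -1.306
vertex 3.53 2.424 -0.921
vertex 3.064 3.869 0.923
endloop
endfacet
facet normal 0.375 -0.188 -0.908
outer loop
vertex 3.53 2.424 -0.921
vertex 3.856 3.471 -1.003
vertex 4.408 2.61 -0.597
endloop
endfacet
facet normal -0.056 -0.793 0.607
outer loop
vertex 3.53 2.424 -0.921
vertex 4.408 2.61 -0.597
vertex 3.064 3.869 0.923
endloop
endfacet
facet normal 0.374 -0.188 -0.908
outer loop
vertex 4.408 2.61 -0.597
vertex 3.856 3.471 -1.003
vertex 4.871 3.445 -0.579
endloop
endfacet
facet normal 0.558 -0.326 0.763
outer loop
vertex 4.408 2.61 -0.597
vertex 4.871 3.445 -0.579
vertex 3.064 3.869 0.923
endloop
endfacet

endsolid


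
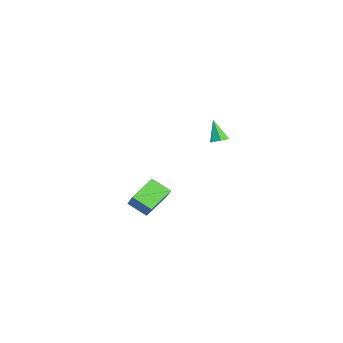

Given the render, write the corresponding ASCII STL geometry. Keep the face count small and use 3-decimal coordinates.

solid 
facet normal 0.460 0.207 -0.863
outer loop
vertex 3.337 2.316 3.363
vertex 3.065 2.733 3.318
vertex 3.504 2.746 3.555
endloop
endfacet
facet normal 0.632 -0.507 0.586
outer loop
vertex 3.337 2.316 3.363
vertex 3.504 2.746 3.555
vertex 2.475 2.467 4.422
endloop
endfacet
facet normal 0.460 0.208 -0.863
outer loop
vertex 3.504 2.746 3.555
vertex 3.065 2.733 3.318
vertex 3.231 3.163 3.51
endloop
endfacet
facet normal 0.516 0.419 0.747
outer loop
vertex 3.504 2.746 3.555
vertex 3.231 3.163 3.51
vertex 2.475 2.467 4.422
endloop
endfacet
facet normal 0.461 0.207 -0.863
outer loop
vertex 3.231 3.163 3.51
vertex 3.065 2.733 3.318
vertex 2.792 3.149 3.272
endloop
endfacet
facet normal -0.264 0.860 0.437
outer loop
vertex 3.231 3.163 3.51
vertex 2.792 3.149 3.272
vertex 2.475 2.467 4.422
endloop
endfacet
facet normal 0.460 0.207 -0.863
outer loop
vertex 2.792 3.149 3.272
vertex 3.065 2.733 3.318
vertex 2.625 2.719 3.08
endloop
endfacet
facet normal -0.927 0.375 -0.033
outer loop
vertex 2.792 3.149 3.272
vertex 2.625 2.719 3.08
vertex 2.475 2.467 4.422
endloop
endfacet
facet normal 0.460 0.208 -0.863
outer loop
vertex 2.625 2.719 3.08
vertex 3.065 2.733 3.318
vertex 2.898 2.302 3.125
endloop
endfacet
facet normal -0.811 -0.552 -0.194
outer loop
vertex 2.625 2.719 3.08
vertex 2.898 2.302 3.125
vertex 2.475 2.467 4.422
endloop
endfacet
facet normal 0.461 0.208 -0.863
outer loop
vertex 2.898 2.302 3.125
vertex 3.065 2.733 3.318
vertex 3.337 2.316 3.363
endloop
endfacet
facet normal -0.031 -0.993 0.116
outer loop
vertex 2.898 2.302 3.125
vertex 3.337 2.316 3.363
vertex 2.475 2.467 4.422
endloop
endfacet
facet normal -0.677 0.624 0.389
outer loop
vertex -2.158 -0.449 -2.509
vertex -1.473 -0.234 -1.662
vertex -1.665 0.482 -3.144
endloop
endfacet
facet normal -0.617 -0.194 -0.763
outer loop
vertex -0.527 -0.566 -3.798
vertex -2.158 -0.449 -2.509
vertex -1.665 0.482 -3.144
endloop
endfacet
facet normal -0.678 0.624 0.389
outer loop
vertex -1.665 0.482 -3.144
vertex -1.473 -0.234 -1.662
vertex -0.981 0.697 -2.297
endloop
endfacet
facet normal 0.401 0.757 -0.516
outer loop
vertex -0.981 0.697 -2.297
vertex -0.527 -0.566 -3.798
vertex -1.665 0.482 -3.144
endloop
endfacet
facet normal -0.401 -0.757 0.516
outer loop
vertex -2.158 -0.449 -2.509
vertex -0.335 -1.282 -2.316
vertex -1.473 -0.234 -1.662
endloop
endfacet
facet normal -0.617 -0.194 -0.763
outer loop
vertex -1.019 -1.497 -3.163
vertex -2.158 -0.449 -2.509
vertex -0.527 -0.566 -3.798
endloop
endfacet
facet normal -0.401 -0.757 0.516
outer loop
vertex -1.019 -1.497 -3.163
vertex -0.335 -1.282 -2.316
vertex -2.158 -0.449 -2.509
endloop
endfacet
facet normal 0.617 0.194 0.763
outer loop
vertex -1.473 -0.234 -1.662
vertex -0.335 -1.282 -2.316
vertex -0.981 0.697 -2.297
endloop
endfacet
facet normal 0.400 0.757 -0.516
outer loop
vertex 0.158 -0.351 -2.951
vertex -0.527 -0.566 -3.798
vertex -0.981 0.697 -2.297
endloop
endfacet
facet normal 0.617 0.194 0.763
outer loop
vertex -0.981 0.697 -2.297
vertex -0.335 -1.282 -2.316
vertex 0.158 -0.351 -2.951
endloop
endfacet
facet normal 0.678 -0.624 -0.390
outer loop
vertex 0.158 -0.351 -2.951
vertex -1.019 -1.497 -3.163
vertex -0.527 -0.566 -3.798
endloop
endfacet
facet normal 0.678 -0.624 -0.389
outer loop
vertex -0.335 -1.282 -2.316
vertex -1.019 -1.497 -3.163
vertex 0.158 -0.351 -2.951
endloop
endfacet

endsolid


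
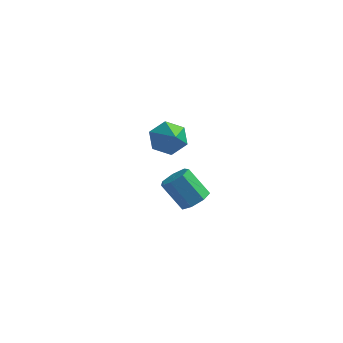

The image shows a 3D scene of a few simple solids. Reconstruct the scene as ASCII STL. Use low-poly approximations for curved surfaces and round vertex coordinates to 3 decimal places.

solid 
facet normal -0.398 0.700 -0.593
outer loop
vertex -1.93 -1.401 1.337
vertex -2.235 -0.892 2.143
vertex -1.333 -0.713 1.749
endloop
endfacet
facet normal 0.799 -0.465 -0.381
outer loop
vertex -1.93 -1.401 1.337
vertex -1.333 -0.713 1.749
vertex -1.485 -2.208 3.257
endloop
endfacet
facet normal -0.398 0.700 -0.593
outer loop
vertex -1.333 -0.713 1.749
vertex -2.235 -0.892 2.143
vertex -1.637 -0.204 2.554
endloop
endfacet
facet normal 0.953 0.162 0.257
outer loop
vertex -1.333 -0.713 1.749
vertex -1.637 -0.204 2.554
vertex -1.485 -2.208 3.257
endloop
endfacet
facet normal -0.398 0.700 -0.593
outer loop
vertex -1.637 -0.204 2.554
vertex -2.235 -0.892 2.143
vertex -2.539 -0.383 2.948
endloop
endfacet
facet normal 0.321 0.335 0.886
outer loop
vertex -1.637 -0.204 2.554
vertex -2.539 -0.383 2.948
vertex -1.485 -2.208 3.257
endloop
endfacet
facet normal -0.399 0.699 -0.593
outer loop
vertex -2.539 -0.383 2.948
vertex -2.235 -0.892 2.143
vertex -3.136 -1.072 2.537
endloop
endfacet
facet normal -0.465 -0.120 0.877
outer loop
vertex -2.539 -0.383 2.948
vertex -3.136 -1.072 2.537
vertex -1.485 -2.208 3.257
endloop
endfacet
facet normal -0.399 0.700 -0.592
outer loop
vertex -3.136 -1.072 2.537
vertex -2.235 -0.892 2.143
vertex -2.832 -1.581 1.731
endloop
endfacet
facet normal -0.619 -0.748 0.239
outer loop
vertex -3.136 -1.072 2.537
vertex -2.832 -1.581 1.731
vertex -1.485 -2.208 3.257
endloop
endfacet
facet normal -0.399 0.700 -0.593
outer loop
vertex -2.832 -1.581 1.731
vertex -2.235 -0.892 2.143
vertex -1.93 -1.401 1.337
endloop
endfacet
facet normal 0.013 -0.921 -0.390
outer loop
vertex -2.832 -1.581 1.731
vertex -1.93 -1.401 1.337
vertex -1.485 -2.208 3.257
endloop
endfacet
facet normal 0.632 -0.131 -0.764
outer loop
vertex -0.96 2.219 -3.932
vertex -1.62 1.909 -4.425
vertex -1.343 2.74 -4.338
endloop
endfacet
facet normal 0.591 0.719 0.366
outer loop
vertex -0.96 2.219 -3.932
vertex -1.343 2.74 -4.338
vertex -2.14 2.461 -2.503
endloop
endfacet
facet normal 0.590 0.719 0.366
outer loop
vertex -2.14 2.461 -2.503
vertex -1.343 2.74 -4.338
vertex -2.524 2.982 -2.908
endloop
endfacet
facet normal -0.631 0.130 0.765
outer loop
vertex -2.14 2.461 -2.503
vertex -2.524 2.982 -2.908
vertex -2.8 2.151 -2.995
endloop
endfacet
facet normal 0.631 -0.130 -0.764
outer loop
vertex -1.343 2.74 -4.338
vertex -1.62 1.909 -4.425
vertex -1.935 2.635 -4.809
endloop
endfacet
facet normal -0.025 0.982 -0.187
outer loop
vertex -1.343 2.74 -4.338
vertex -1.935 2.635 -4.809
vertex -2.524 2.982 -2.908
endloop
endfacet
facet normal -0.025 0.982 -0.187
outer loop
vertex -2.524 2.982 -2.908
vertex -1.935 2.635 -4.809
vertex -3.116 2.877 -3.379
endloop
endfacet
facet normal -0.631 0.130 0.765
outer loop
vertex -2.524 2.982 -2.908
vertex -3.116 2.877 -3.379
vertex -2.8 2.151 -2.995
endloop
endfacet
facet normal 0.631 -0.130 -0.764
outer loop
vertex -1.935 2.635 -4.809
vertex -1.62 1.909 -4.425
vertex -2.29 1.983 -4.991
endloop
endfacet
facet normal -0.621 0.505 -0.599
outer loop
vertex -1.935 2.635 -4.809
vertex -2.29 1.983 -4.991
vertex -3.116 2.877 -3.379
endloop
endfacet
facet normal -0.621 0.505 -0.599
outer loop
vertex -3.116 2.877 -3.379
vertex -2.29 1.983 -4.991
vertex -3.47 2.226 -3.561
endloop
endfacet
facet normal -0.631 0.130 0.765
outer loop
vertex -3.116 2.877 -3.379
vertex -3.47 2.226 -3.561
vertex -2.8 2.151 -2.995
endloop
endfacet
facet normal 0.632 -0.129 -0.765
outer loop
vertex -2.29 1.983 -4.991
vertex -1.62 1.909 -4.425
vertex -2.139 1.276 -4.747
endloop
endfacet
facet normal -0.750 -0.353 -0.559
outer loop
vertex -2.29 1.983 -4.991
vertex -2.139 1.276 -4.747
vertex -3.47 2.226 -3.561
endloop
endfacet
facet normal -0.750 -0.352 -0.560
outer loop
vertex -3.47 2.226 -3.561
vertex -2.139 1.276 -4.747
vertex -3.32 1.518 -3.317
endloop
endfacet
facet normal -0.631 0.130 0.765
outer loop
vertex -3.47 2.226 -3.561
vertex -3.32 1.518 -3.317
vertex -2.8 2.151 -2.995
endloop
endfacet
facet normal 0.632 -0.130 -0.764
outer loop
vertex -2.139 1.276 -4.747
vertex -1.62 1.909 -4.425
vertex -1.598 1.045 -4.26
endloop
endfacet
facet normal -0.314 -0.944 -0.099
outer loop
vertex -2.139 1.276 -4.747
vertex -1.598 1.045 -4.26
vertex -3.32 1.518 -3.317
endloop
endfacet
facet normal -0.314 -0.944 -0.099
outer loop
vertex -3.32 1.518 -3.317
vertex -1.598 1.045 -4.26
vertex -2.778 1.287 -2.83
endloop
endfacet
facet normal -0.631 0.130 0.764
outer loop
vertex -3.32 1.518 -3.317
vertex -2.778 1.287 -2.83
vertex -2.8 2.151 -2.995
endloop
endfacet
facet normal 0.631 -0.130 -0.765
outer loop
vertex -1.598 1.045 -4.26
vertex -1.62 1.909 -4.425
vertex -1.073 1.464 -3.898
endloop
endfacet
facet normal 0.359 -0.826 0.436
outer loop
vertex -1.598 1.045 -4.26
vertex -1.073 1.464 -3.898
vertex -2.778 1.287 -2.83
endloop
endfacet
facet normal 0.359 -0.825 0.436
outer loop
vertex -2.778 1.287 -2.83
vertex -1.073 1.464 -3.898
vertex -2.253 1.707 -2.468
endloop
endfacet
facet normal -0.631 0.130 0.765
outer loop
vertex -2.778 1.287 -2.83
vertex -2.253 1.707 -2.468
vertex -2.8 2.151 -2.995
endloop
endfacet
facet normal 0.632 -0.129 -0.764
outer loop
vertex -1.073 1.464 -3.898
vertex -1.62 1.909 -4.425
vertex -0.96 2.219 -3.932
endloop
endfacet
facet normal 0.761 -0.085 0.643
outer loop
vertex -1.073 1.464 -3.898
vertex -0.96 2.219 -3.932
vertex -2.253 1.707 -2.468
endloop
endfacet
facet normal 0.761 -0.084 0.643
outer loop
vertex -2.253 1.707 -2.468
vertex -0.96 2.219 -3.932
vertex -2.14 2.461 -2.503
endloop
endfacet
facet normal -0.631 0.130 0.765
outer loop
vertex -2.253 1.707 -2.468
vertex -2.14 2.461 -2.503
vertex -2.8 2.151 -2.995
endloop
endfacet

endsolid


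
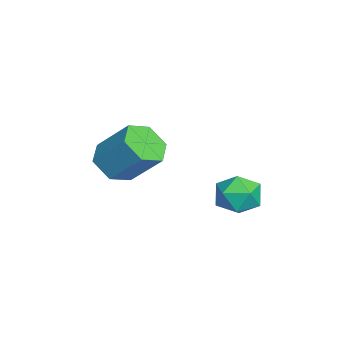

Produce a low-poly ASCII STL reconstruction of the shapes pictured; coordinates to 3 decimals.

solid 
facet normal -0.314 -0.623 -0.716
outer loop
vertex -0.333 -2.75 -0.348
vertex -0.759 -2.213 -0.628
vertex -0.063 -2.293 -0.864
endloop
endfacet
facet normal 0.876 -0.481 0.033
outer loop
vertex -0.333 -2.75 -0.348
vertex -0.063 -2.293 -0.864
vertex 0.105 -1.884 0.647
endloop
endfacet
facet normal 0.875 -0.482 0.033
outer loop
vertex 0.105 -1.884 0.647
vertex -0.063 -2.293 -0.864
vertex 0.376 -1.428 0.131
endloop
endfacet
facet normal 0.316 0.623 0.716
outer loop
vertex 0.105 -1.884 0.647
vertex 0.376 -1.428 0.131
vertex -0.321 -1.347 0.368
endloop
endfacet
facet normal -0.314 -0.624 -0.716
outer loop
vertex -0.063 -2.293 -0.864
vertex -0.759 -2.213 -0.628
vertex -0.489 -1.757 -1.144
endloop
endfacet
facet normal 0.754 0.293 -0.587
outer loop
vertex -0.063 -2.293 -0.864
vertex -0.489 -1.757 -1.144
vertex 0.376 -1.428 0.131
endloop
endfacet
facet normal 0.754 0.293 -0.587
outer loop
vertex 0.376 -1.428 0.131
vertex -0.489 -1.757 -1.144
vertex -0.05 -0.891 -0.148
endloop
endfacet
facet normal 0.316 0.623 0.716
outer loop
vertex 0.376 -1.428 0.131
vertex -0.05 -0.891 -0.148
vertex -0.321 -1.347 0.368
endloop
endfacet
facet normal -0.316 -0.623 -0.716
outer loop
vertex -0.489 -1.757 -1.144
vertex -0.759 -2.213 -0.628
vertex -1.185 -1.676 -0.907
endloop
endfacet
facet normal -0.121 0.775 -0.620
outer loop
vertex -0.489 -1.757 -1.144
vertex -1.185 -1.676 -0.907
vertex -0.05 -0.891 -0.148
endloop
endfacet
facet normal -0.120 0.774 -0.621
outer loop
vertex -0.05 -0.891 -0.148
vertex -1.185 -1.676 -0.907
vertex -0.747 -0.81 0.088
endloop
endfacet
facet normal 0.315 0.623 0.716
outer loop
vertex -0.05 -0.891 -0.148
vertex -0.747 -0.81 0.088
vertex -0.321 -1.347 0.368
endloop
endfacet
facet normal -0.316 -0.623 -0.716
outer loop
vertex -1.185 -1.676 -0.907
vertex -0.759 -2.213 -0.628
vertex -1.456 -2.132 -0.391
endloop
endfacet
facet normal -0.876 0.482 -0.034
outer loop
vertex -1.185 -1.676 -0.907
vertex -1.456 -2.132 -0.391
vertex -0.747 -0.81 0.088
endloop
endfacet
facet normal -0.876 0.481 -0.032
outer loop
vertex -0.747 -0.81 0.088
vertex -1.456 -2.132 -0.391
vertex -1.017 -1.267 0.604
endloop
endfacet
facet normal 0.314 0.623 0.716
outer loop
vertex -0.747 -0.81 0.088
vertex -1.017 -1.267 0.604
vertex -0.321 -1.347 0.368
endloop
endfacet
facet normal -0.316 -0.623 -0.716
outer loop
vertex -1.456 -2.132 -0.391
vertex -0.759 -2.213 -0.628
vertex -1.03 -2.669 -0.112
endloop
endfacet
facet normal -0.754 -0.293 0.588
outer loop
vertex -1.456 -2.132 -0.391
vertex -1.03 -2.669 -0.112
vertex -1.017 -1.267 0.604
endloop
endfacet
facet normal -0.755 -0.293 0.587
outer loop
vertex -1.017 -1.267 0.604
vertex -1.03 -2.669 -0.112
vertex -0.591 -1.803 0.884
endloop
endfacet
facet normal 0.314 0.624 0.716
outer loop
vertex -1.017 -1.267 0.604
vertex -0.591 -1.803 0.884
vertex -0.321 -1.347 0.368
endloop
endfacet
facet normal -0.315 -0.623 -0.716
outer loop
vertex -1.03 -2.669 -0.112
vertex -0.759 -2.213 -0.628
vertex -0.333 -2.75 -0.348
endloop
endfacet
facet normal 0.120 -0.775 0.621
outer loop
vertex -1.03 -2.669 -0.112
vertex -0.333 -2.75 -0.348
vertex -0.591 -1.803 0.884
endloop
endfacet
facet normal 0.121 -0.775 0.621
outer loop
vertex -0.591 -1.803 0.884
vertex -0.333 -2.75 -0.348
vertex 0.105 -1.884 0.647
endloop
endfacet
facet normal 0.316 0.623 0.716
outer loop
vertex -0.591 -1.803 0.884
vertex 0.105 -1.884 0.647
vertex -0.321 -1.347 0.368
endloop
endfacet
facet normal -0.217 0.963 -0.161
outer loop
vertex 0.758 1.652 -1.361
vertex 0.063 1.489 -1.399
vertex 0.355 1.66 -0.77
endloop
endfacet
facet normal 0.370 0.898 0.240
outer loop
vertex 0.758 1.652 -1.361
vertex 0.355 1.66 -0.77
vertex 1.015 1.383 -0.75
endloop
endfacet
facet normal 0.846 0.517 -0.128
outer loop
vertex 0.758 1.652 -1.361
vertex 1.015 1.383 -0.75
vertex 1.13 1.042 -1.367
endloop
endfacet
facet normal 0.555 0.346 -0.756
outer loop
vertex 0.758 1.652 -1.361
vertex 1.13 1.042 -1.367
vertex 0.542 1.107 -1.769
endloop
endfacet
facet normal -0.103 0.622 -0.776
outer loop
vertex 0.758 1.652 -1.361
vertex 0.542 1.107 -1.769
vertex 0.063 1.489 -1.399
endloop
endfacet
facet normal 0.197 0.528 0.826
outer loop
vertex 1.015 1.383 -0.75
vertex 0.355 1.66 -0.77
vertex 0.478 1.053 -0.411
endloop
endfacet
facet normal -0.754 0.633 0.178
outer loop
vertex 0.355 1.66 -0.77
vertex 0.063 1.489 -1.399
vertex -0.11 1.118 -0.813
endloop
endfacet
facet normal -0.568 0.082 -0.819
outer loop
vertex 0.063 1.489 -1.399
vertex 0.542 1.107 -1.769
vertex 0.005 0.777 -1.43
endloop
endfacet
facet normal 0.498 -0.365 -0.787
outer loop
vertex 0.542 1.107 -1.769
vertex 1.13 1.042 -1.367
vertex 0.665 0.5 -1.41
endloop
endfacet
facet normal 0.969 -0.089 0.230
outer loop
vertex 1.13 1.042 -1.367
vertex 1.015 1.383 -0.75
vertex 0.957 0.671 -0.781
endloop
endfacet
facet normal -0.555 -0.346 0.756
outer loop
vertex 0.262 0.508 -0.819
vertex 0.478 1.053 -0.411
vertex -0.11 1.118 -0.813
endloop
endfacet
facet normal -0.846 -0.517 0.128
outer loop
vertex 0.262 0.508 -0.819
vertex -0.11 1.118 -0.813
vertex 0.005 0.777 -1.43
endloop
endfacet
facet normal -0.370 -0.898 -0.240
outer loop
vertex 0.262 0.508 -0.819
vertex 0.005 0.777 -1.43
vertex 0.665 0.5 -1.41
endloop
endfacet
facet normal 0.217 -0.963 0.161
outer loop
vertex 0.262 0.508 -0.819
vertex 0.665 0.5 -1.41
vertex 0.957 0.671 -0.781
endloop
endfacet
facet normal 0.103 -0.622 0.776
outer loop
vertex 0.262 0.508 -0.819
vertex 0.957 0.671 -0.781
vertex 0.478 1.053 -0.411
endloop
endfacet
facet normal -0.498 0.365 0.787
outer loop
vertex -0.11 1.118 -0.813
vertex 0.478 1.053 -0.411
vertex 0.355 1.66 -0.77
endloop
endfacet
facet normal -0.969 0.089 -0.230
outer loop
vertex 0.005 0.777 -1.43
vertex -0.11 1.118 -0.813
vertex 0.063 1.489 -1.399
endloop
endfacet
facet normal -0.197 -0.528 -0.826
outer loop
vertex 0.665 0.5 -1.41
vertex 0.005 0.777 -1.43
vertex 0.542 1.107 -1.769
endloop
endfacet
facet normal 0.754 -0.633 -0.178
outer loop
vertex 0.957 0.671 -0.781
vertex 0.665 0.5 -1.41
vertex 1.13 1.042 -1.367
endloop
endfacet
facet normal 0.568 -0.082 0.819
outer loop
vertex 0.478 1.053 -0.411
vertex 0.957 0.671 -0.781
vertex 1.015 1.383 -0.75
endloop
endfacet

endsolid


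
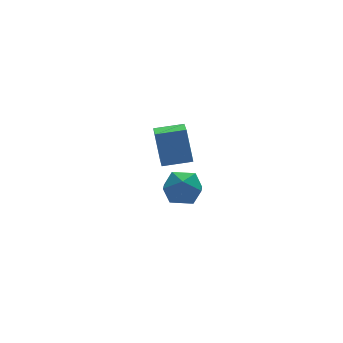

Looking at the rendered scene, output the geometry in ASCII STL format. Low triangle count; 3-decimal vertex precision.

solid 
facet normal -0.946 0.294 -0.135
outer loop
vertex -0.694 2.968 -1.792
vertex -0.148 4.451 -2.39
vertex -0.665 2.185 -3.708
endloop
endfacet
facet normal -0.323 -0.878 0.354
outer loop
vertex 0.868 1.709 -3.49
vertex -0.694 2.968 -1.792
vertex -0.665 2.185 -3.708
endloop
endfacet
facet normal -0.946 0.294 -0.135
outer loop
vertex -0.665 2.185 -3.708
vertex -0.148 4.451 -2.39
vertex -0.119 3.668 -4.306
endloop
endfacet
facet normal 0.014 -0.378 -0.926
outer loop
vertex -0.119 3.668 -4.306
vertex 0.868 1.709 -3.49
vertex -0.665 2.185 -3.708
endloop
endfacet
facet normal -0.014 0.378 0.926
outer loop
vertex -0.694 2.968 -1.792
vertex 1.385 3.975 -2.172
vertex -0.148 4.451 -2.39
endloop
endfacet
facet normal -0.323 -0.878 0.354
outer loop
vertex 0.839 2.492 -1.574
vertex -0.694 2.968 -1.792
vertex 0.868 1.709 -3.49
endloop
endfacet
facet normal -0.014 0.378 0.926
outer loop
vertex 0.839 2.492 -1.574
vertex 1.385 3.975 -2.172
vertex -0.694 2.968 -1.792
endloop
endfacet
facet normal 0.323 0.878 -0.354
outer loop
vertex -0.148 4.451 -2.39
vertex 1.385 3.975 -2.172
vertex -0.119 3.668 -4.306
endloop
endfacet
facet normal 0.014 -0.378 -0.926
outer loop
vertex 1.414 3.192 -4.088
vertex 0.868 1.709 -3.49
vertex -0.119 3.668 -4.306
endloop
endfacet
facet normal 0.323 0.878 -0.354
outer loop
vertex -0.119 3.668 -4.306
vertex 1.385 3.975 -2.172
vertex 1.414 3.192 -4.088
endloop
endfacet
facet normal 0.946 -0.294 0.135
outer loop
vertex 1.414 3.192 -4.088
vertex 0.839 2.492 -1.574
vertex 0.868 1.709 -3.49
endloop
endfacet
facet normal 0.946 -0.294 0.135
outer loop
vertex 1.385 3.975 -2.172
vertex 0.839 2.492 -1.574
vertex 1.414 3.192 -4.088
endloop
endfacet
facet normal 0.064 0.929 -0.365
outer loop
vertex -1.551 -2.358 -2.522
vertex -2.379 -2.031 -1.834
vertex -1.308 -1.971 -1.494
endloop
endfacet
facet normal 0.697 0.601 -0.391
outer loop
vertex -1.551 -2.358 -2.522
vertex -1.308 -1.971 -1.494
vertex -0.763 -2.868 -1.901
endloop
endfacet
facet normal 0.623 0.009 -0.783
outer loop
vertex -1.551 -2.358 -2.522
vertex -0.763 -2.868 -1.901
vertex -1.497 -3.482 -2.492
endloop
endfacet
facet normal -0.056 -0.029 -0.998
outer loop
vertex -1.551 -2.358 -2.522
vertex -1.497 -3.482 -2.492
vertex -2.496 -2.965 -2.451
endloop
endfacet
facet normal -0.402 0.539 -0.740
outer loop
vertex -1.551 -2.358 -2.522
vertex -2.496 -2.965 -2.451
vertex -2.379 -2.031 -1.834
endloop
endfacet
facet normal 0.872 0.406 0.273
outer loop
vertex -0.763 -2.868 -1.901
vertex -1.308 -1.971 -1.494
vertex -1.104 -2.855 -0.829
endloop
endfacet
facet normal -0.153 0.937 0.315
outer loop
vertex -1.308 -1.971 -1.494
vertex -2.379 -2.031 -1.834
vertex -2.103 -2.338 -0.788
endloop
endfacet
facet normal -0.906 0.306 -0.292
outer loop
vertex -2.379 -2.031 -1.834
vertex -2.496 -2.965 -2.451
vertex -2.837 -2.952 -1.379
endloop
endfacet
facet normal -0.347 -0.614 -0.709
outer loop
vertex -2.496 -2.965 -2.451
vertex -1.497 -3.482 -2.492
vertex -2.292 -3.849 -1.786
endloop
endfacet
facet normal 0.752 -0.552 -0.360
outer loop
vertex -1.497 -3.482 -2.492
vertex -0.763 -2.868 -1.901
vertex -1.221 -3.789 -1.446
endloop
endfacet
facet normal 0.056 0.029 0.998
outer loop
vertex -2.049 -3.462 -0.758
vertex -1.104 -2.855 -0.829
vertex -2.103 -2.338 -0.788
endloop
endfacet
facet normal -0.623 -0.009 0.783
outer loop
vertex -2.049 -3.462 -0.758
vertex -2.103 -2.338 -0.788
vertex -2.837 -2.952 -1.379
endloop
endfacet
facet normal -0.697 -0.601 0.391
outer loop
vertex -2.049 -3.462 -0.758
vertex -2.837 -2.952 -1.379
vertex -2.292 -3.849 -1.786
endloop
endfacet
facet normal -0.064 -0.929 0.365
outer loop
vertex -2.049 -3.462 -0.758
vertex -2.292 -3.849 -1.786
vertex -1.221 -3.789 -1.446
endloop
endfacet
facet normal 0.402 -0.539 0.740
outer loop
vertex -2.049 -3.462 -0.758
vertex -1.221 -3.789 -1.446
vertex -1.104 -2.855 -0.829
endloop
endfacet
facet normal 0.347 0.614 0.709
outer loop
vertex -2.103 -2.338 -0.788
vertex -1.104 -2.855 -0.829
vertex -1.308 -1.971 -1.494
endloop
endfacet
facet normal -0.752 0.552 0.360
outer loop
vertex -2.837 -2.952 -1.379
vertex -2.103 -2.338 -0.788
vertex -2.379 -2.031 -1.834
endloop
endfacet
facet normal -0.872 -0.406 -0.273
outer loop
vertex -2.292 -3.849 -1.786
vertex -2.837 -2.952 -1.379
vertex -2.496 -2.965 -2.451
endloop
endfacet
facet normal 0.153 -0.937 -0.315
outer loop
vertex -1.221 -3.789 -1.446
vertex -2.292 -3.849 -1.786
vertex -1.497 -3.482 -2.492
endloop
endfacet
facet normal 0.906 -0.306 0.292
outer loop
vertex -1.104 -2.855 -0.829
vertex -1.221 -3.789 -1.446
vertex -0.763 -2.868 -1.901
endloop
endfacet

endsolid


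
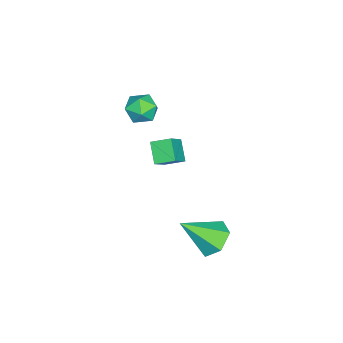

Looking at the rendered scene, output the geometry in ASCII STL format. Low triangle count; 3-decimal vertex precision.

solid 
facet normal -0.319 0.665 -0.676
outer loop
vertex 3.249 1.685 -2.798
vertex 2.425 1.858 -2.239
vertex 3.26 2.408 -2.092
endloop
endfacet
facet normal 0.997 -0.057 0.043
outer loop
vertex 3.249 1.685 -2.798
vertex 3.26 2.408 -2.092
vertex 3.095 0.462 -0.821
endloop
endfacet
facet normal -0.318 0.664 -0.676
outer loop
vertex 3.26 2.408 -2.092
vertex 2.425 1.858 -2.239
vertex 2.436 2.581 -1.534
endloop
endfacet
facet normal 0.568 0.416 0.710
outer loop
vertex 3.26 2.408 -2.092
vertex 2.436 2.581 -1.534
vertex 3.095 0.462 -0.821
endloop
endfacet
facet normal -0.319 0.664 -0.676
outer loop
vertex 2.436 2.581 -1.534
vertex 2.425 1.858 -2.239
vertex 1.602 2.031 -1.681
endloop
endfacet
facet normal -0.306 0.217 0.927
outer loop
vertex 2.436 2.581 -1.534
vertex 1.602 2.031 -1.681
vertex 3.095 0.462 -0.821
endloop
endfacet
facet normal -0.318 0.665 -0.676
outer loop
vertex 1.602 2.031 -1.681
vertex 2.425 1.858 -2.239
vertex 1.591 1.308 -2.387
endloop
endfacet
facet normal -0.752 -0.454 0.477
outer loop
vertex 1.602 2.031 -1.681
vertex 1.591 1.308 -2.387
vertex 3.095 0.462 -0.821
endloop
endfacet
facet normal -0.319 0.665 -0.675
outer loop
vertex 1.591 1.308 -2.387
vertex 2.425 1.858 -2.239
vertex 2.414 1.136 -2.945
endloop
endfacet
facet normal -0.323 -0.927 -0.191
outer loop
vertex 1.591 1.308 -2.387
vertex 2.414 1.136 -2.945
vertex 3.095 0.462 -0.821
endloop
endfacet
facet normal -0.318 0.665 -0.675
outer loop
vertex 2.414 1.136 -2.945
vertex 2.425 1.858 -2.239
vertex 3.249 1.685 -2.798
endloop
endfacet
facet normal 0.551 -0.728 -0.408
outer loop
vertex 2.414 1.136 -2.945
vertex 3.249 1.685 -2.798
vertex 3.095 0.462 -0.821
endloop
endfacet
facet normal -0.571 0.753 0.328
outer loop
vertex -4.158 -2.838 0.198
vertex -4.291 -3.287 0.996
vertex -3.577 -2.706 0.905
endloop
endfacet
facet normal -0.073 0.990 -0.125
outer loop
vertex -4.158 -2.838 0.198
vertex -3.577 -2.706 0.905
vertex -3.247 -2.79 0.045
endloop
endfacet
facet normal -0.159 0.648 -0.745
outer loop
vertex -4.158 -2.838 0.198
vertex -3.247 -2.79 0.045
vertex -3.758 -3.423 -0.396
endloop
endfacet
facet normal -0.710 0.200 -0.675
outer loop
vertex -4.158 -2.838 0.198
vertex -3.758 -3.423 -0.396
vertex -4.403 -3.73 0.192
endloop
endfacet
facet normal -0.964 0.265 -0.012
outer loop
vertex -4.158 -2.838 0.198
vertex -4.403 -3.73 0.192
vertex -4.291 -3.287 0.996
endloop
endfacet
facet normal 0.567 0.812 0.138
outer loop
vertex -3.247 -2.79 0.045
vertex -3.577 -2.706 0.905
vertex -2.817 -3.21 0.748
endloop
endfacet
facet normal -0.238 0.429 0.871
outer loop
vertex -3.577 -2.706 0.905
vertex -4.291 -3.287 0.996
vertex -3.462 -3.517 1.336
endloop
endfacet
facet normal -0.876 -0.360 0.321
outer loop
vertex -4.291 -3.287 0.996
vertex -4.403 -3.73 0.192
vertex -3.973 -4.15 0.895
endloop
endfacet
facet normal -0.465 -0.466 -0.753
outer loop
vertex -4.403 -3.73 0.192
vertex -3.758 -3.423 -0.396
vertex -3.643 -4.234 0.035
endloop
endfacet
facet normal 0.427 0.259 -0.866
outer loop
vertex -3.758 -3.423 -0.396
vertex -3.247 -2.79 0.045
vertex -2.929 -3.653 -0.056
endloop
endfacet
facet normal 0.710 -0.200 0.675
outer loop
vertex -3.062 -4.102 0.742
vertex -2.817 -3.21 0.748
vertex -3.462 -3.517 1.336
endloop
endfacet
facet normal 0.159 -0.648 0.745
outer loop
vertex -3.062 -4.102 0.742
vertex -3.462 -3.517 1.336
vertex -3.973 -4.15 0.895
endloop
endfacet
facet normal 0.073 -0.990 0.125
outer loop
vertex -3.062 -4.102 0.742
vertex -3.973 -4.15 0.895
vertex -3.643 -4.234 0.035
endloop
endfacet
facet normal 0.571 -0.753 -0.328
outer loop
vertex -3.062 -4.102 0.742
vertex -3.643 -4.234 0.035
vertex -2.929 -3.653 -0.056
endloop
endfacet
facet normal 0.964 -0.265 0.012
outer loop
vertex -3.062 -4.102 0.742
vertex -2.929 -3.653 -0.056
vertex -2.817 -3.21 0.748
endloop
endfacet
facet normal 0.465 0.466 0.753
outer loop
vertex -3.462 -3.517 1.336
vertex -2.817 -3.21 0.748
vertex -3.577 -2.706 0.905
endloop
endfacet
facet normal -0.427 -0.259 0.866
outer loop
vertex -3.973 -4.15 0.895
vertex -3.462 -3.517 1.336
vertex -4.291 -3.287 0.996
endloop
endfacet
facet normal -0.567 -0.812 -0.138
outer loop
vertex -3.643 -4.234 0.035
vertex -3.973 -4.15 0.895
vertex -4.403 -3.73 0.192
endloop
endfacet
facet normal 0.238 -0.429 -0.871
outer loop
vertex -2.929 -3.653 -0.056
vertex -3.643 -4.234 0.035
vertex -3.758 -3.423 -0.396
endloop
endfacet
facet normal 0.876 0.360 -0.321
outer loop
vertex -2.817 -3.21 0.748
vertex -2.929 -3.653 -0.056
vertex -3.247 -2.79 0.045
endloop
endfacet
facet normal -0.658 -0.370 0.655
outer loop
vertex 0.003 -1.869 1.585
vertex -0.168 -0.939 1.938
vertex -1.002 -1.705 0.668
endloop
endfacet
facet normal 0.169 -0.921 -0.350
outer loop
vertex -0.212 -1.261 -0.118
vertex 0.003 -1.869 1.585
vertex -1.002 -1.705 0.668
endloop
endfacet
facet normal -0.658 -0.371 0.656
outer loop
vertex -1.002 -1.705 0.668
vertex -0.168 -0.939 1.938
vertex -1.173 -0.775 1.022
endloop
endfacet
facet normal -0.733 0.120 -0.669
outer loop
vertex -1.173 -0.775 1.022
vertex -0.212 -1.261 -0.118
vertex -1.002 -1.705 0.668
endloop
endfacet
facet normal 0.733 -0.119 0.669
outer loop
vertex 0.003 -1.869 1.585
vertex 0.622 -0.495 1.152
vertex -0.168 -0.939 1.938
endloop
endfacet
facet normal 0.169 -0.921 -0.350
outer loop
vertex 0.793 -1.425 0.798
vertex 0.003 -1.869 1.585
vertex -0.212 -1.261 -0.118
endloop
endfacet
facet normal 0.734 -0.120 0.669
outer loop
vertex 0.793 -1.425 0.798
vertex 0.622 -0.495 1.152
vertex 0.003 -1.869 1.585
endloop
endfacet
facet normal -0.169 0.921 0.350
outer loop
vertex -0.168 -0.939 1.938
vertex 0.622 -0.495 1.152
vertex -1.173 -0.775 1.022
endloop
endfacet
facet normal -0.734 0.119 -0.669
outer loop
vertex -0.383 -0.331 0.235
vertex -0.212 -1.261 -0.118
vertex -1.173 -0.775 1.022
endloop
endfacet
facet normal -0.169 0.921 0.350
outer loop
vertex -1.173 -0.775 1.022
vertex 0.622 -0.495 1.152
vertex -0.383 -0.331 0.235
endloop
endfacet
facet normal 0.658 0.370 -0.656
outer loop
vertex -0.383 -0.331 0.235
vertex 0.793 -1.425 0.798
vertex -0.212 -1.261 -0.118
endloop
endfacet
facet normal 0.658 0.370 -0.655
outer loop
vertex 0.622 -0.495 1.152
vertex 0.793 -1.425 0.798
vertex -0.383 -0.331 0.235
endloop
endfacet

endsolid


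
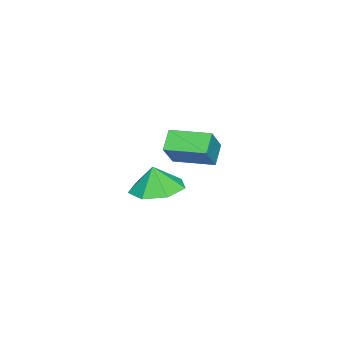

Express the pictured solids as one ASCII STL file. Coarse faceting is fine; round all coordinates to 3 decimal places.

solid 
facet normal -0.013 0.156 -0.988
outer loop
vertex 3.623 0.384 -3.219
vertex 2.623 0.519 -3.184
vertex 3.356 1.207 -3.085
endloop
endfacet
facet normal 0.720 0.122 0.683
outer loop
vertex 3.623 0.384 -3.219
vertex 3.356 1.207 -3.085
vertex 2.637 0.361 -2.176
endloop
endfacet
facet normal -0.013 0.156 -0.988
outer loop
vertex 3.356 1.207 -3.085
vertex 2.623 0.519 -3.184
vertex 2.537 1.513 -3.026
endloop
endfacet
facet normal 0.274 0.586 0.762
outer loop
vertex 3.356 1.207 -3.085
vertex 2.537 1.513 -3.026
vertex 2.637 0.361 -2.176
endloop
endfacet
facet normal -0.014 0.156 -0.988
outer loop
vertex 2.537 1.513 -3.026
vertex 2.623 0.519 -3.184
vertex 1.782 1.071 -3.085
endloop
endfacet
facet normal -0.370 0.531 0.763
outer loop
vertex 2.537 1.513 -3.026
vertex 1.782 1.071 -3.085
vertex 2.637 0.361 -2.176
endloop
endfacet
facet normal -0.014 0.156 -0.988
outer loop
vertex 1.782 1.071 -3.085
vertex 2.623 0.519 -3.184
vertex 1.661 0.213 -3.219
endloop
endfacet
facet normal -0.730 -0.004 0.684
outer loop
vertex 1.782 1.071 -3.085
vertex 1.661 0.213 -3.219
vertex 2.637 0.361 -2.176
endloop
endfacet
facet normal -0.014 0.156 -0.988
outer loop
vertex 1.661 0.213 -3.219
vertex 2.623 0.519 -3.184
vertex 2.264 -0.414 -3.326
endloop
endfacet
facet normal -0.532 -0.612 0.585
outer loop
vertex 1.661 0.213 -3.219
vertex 2.264 -0.414 -3.326
vertex 2.637 0.361 -2.176
endloop
endfacet
facet normal -0.014 0.156 -0.988
outer loop
vertex 2.264 -0.414 -3.326
vertex 2.623 0.519 -3.184
vertex 3.137 -0.338 -3.326
endloop
endfacet
facet normal 0.073 -0.838 0.541
outer loop
vertex 2.264 -0.414 -3.326
vertex 3.137 -0.338 -3.326
vertex 2.637 0.361 -2.176
endloop
endfacet
facet normal -0.014 0.156 -0.988
outer loop
vertex 3.137 -0.338 -3.326
vertex 2.623 0.519 -3.184
vertex 3.623 0.384 -3.219
endloop
endfacet
facet normal 0.630 -0.511 0.585
outer loop
vertex 3.137 -0.338 -3.326
vertex 3.623 0.384 -3.219
vertex 2.637 0.361 -2.176
endloop
endfacet
facet normal -0.769 -0.082 0.633
outer loop
vertex -1.269 -0.645 -2.528
vertex -1.352 0.979 -2.418
vertex -2.122 -0.619 -3.561
endloop
endfacet
facet normal 0.051 -0.996 -0.067
outer loop
vertex -1.368 -0.539 -4.182
vertex -1.269 -0.645 -2.528
vertex -2.122 -0.619 -3.561
endloop
endfacet
facet normal -0.769 -0.082 0.633
outer loop
vertex -2.122 -0.619 -3.561
vertex -1.352 0.979 -2.418
vertex -2.205 1.005 -3.451
endloop
endfacet
facet normal -0.637 0.020 -0.771
outer loop
vertex -2.205 1.005 -3.451
vertex -1.368 -0.539 -4.182
vertex -2.122 -0.619 -3.561
endloop
endfacet
facet normal 0.637 -0.020 0.771
outer loop
vertex -1.269 -0.645 -2.528
vertex -0.598 1.059 -3.039
vertex -1.352 0.979 -2.418
endloop
endfacet
facet normal 0.051 -0.996 -0.067
outer loop
vertex -0.515 -0.565 -3.149
vertex -1.269 -0.645 -2.528
vertex -1.368 -0.539 -4.182
endloop
endfacet
facet normal 0.637 -0.020 0.771
outer loop
vertex -0.515 -0.565 -3.149
vertex -0.598 1.059 -3.039
vertex -1.269 -0.645 -2.528
endloop
endfacet
facet normal -0.051 0.996 0.067
outer loop
vertex -1.352 0.979 -2.418
vertex -0.598 1.059 -3.039
vertex -2.205 1.005 -3.451
endloop
endfacet
facet normal -0.637 0.020 -0.771
outer loop
vertex -1.451 1.085 -4.072
vertex -1.368 -0.539 -4.182
vertex -2.205 1.005 -3.451
endloop
endfacet
facet normal -0.051 0.996 0.067
outer loop
vertex -2.205 1.005 -3.451
vertex -0.598 1.059 -3.039
vertex -1.451 1.085 -4.072
endloop
endfacet
facet normal 0.769 0.082 -0.633
outer loop
vertex -1.451 1.085 -4.072
vertex -0.515 -0.565 -3.149
vertex -1.368 -0.539 -4.182
endloop
endfacet
facet normal 0.769 0.082 -0.633
outer loop
vertex -0.598 1.059 -3.039
vertex -0.515 -0.565 -3.149
vertex -1.451 1.085 -4.072
endloop
endfacet

endsolid
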